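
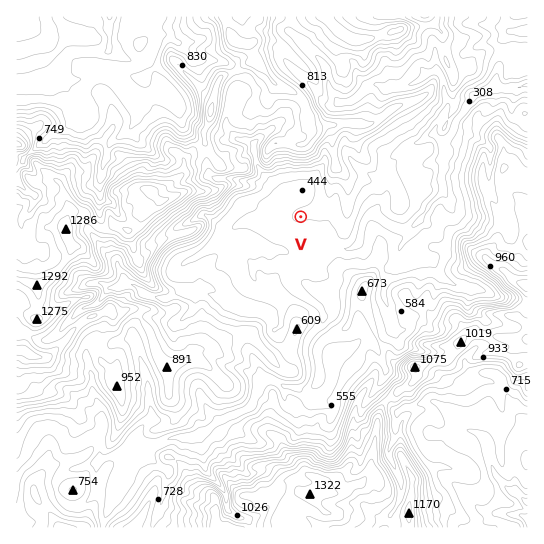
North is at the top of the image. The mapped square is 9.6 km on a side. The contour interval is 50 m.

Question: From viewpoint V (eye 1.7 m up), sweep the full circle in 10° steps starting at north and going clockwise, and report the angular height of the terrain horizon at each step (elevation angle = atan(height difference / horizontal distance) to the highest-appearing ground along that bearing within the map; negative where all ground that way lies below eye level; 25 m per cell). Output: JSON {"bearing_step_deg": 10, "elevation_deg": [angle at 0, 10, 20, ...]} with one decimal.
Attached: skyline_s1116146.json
{"bearing_step_deg": 10, "elevation_deg": [18.9, 16.3, 11.1, 10.0, 10.5, 7.9, 6.2, 5.3, 5.0, 5.1, 7.3, 6.8, 7.2, 8.3, 9.0, 8.0, 9.2, 9.1, 9.7, 8.2, 5.7, 6.0, 6.6, 6.6, 7.3, 8.8, 11.0, 14.8, 18.1, 15.5, 14.8, 15.1, 13.3, 16.0, 17.2, 17.5]}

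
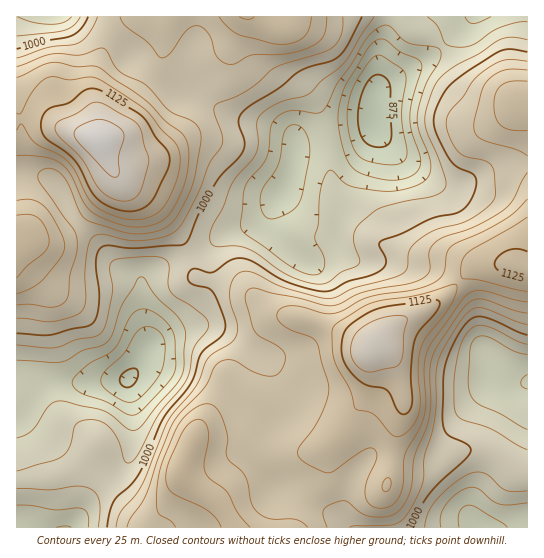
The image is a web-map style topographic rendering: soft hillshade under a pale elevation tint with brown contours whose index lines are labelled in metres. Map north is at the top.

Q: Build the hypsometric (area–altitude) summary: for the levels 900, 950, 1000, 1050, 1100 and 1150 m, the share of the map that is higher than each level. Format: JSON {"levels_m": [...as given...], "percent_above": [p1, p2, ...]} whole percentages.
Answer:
{"levels_m": [900, 950, 1000, 1050, 1100, 1150], "percent_above": [97, 82, 59, 39, 13, 3]}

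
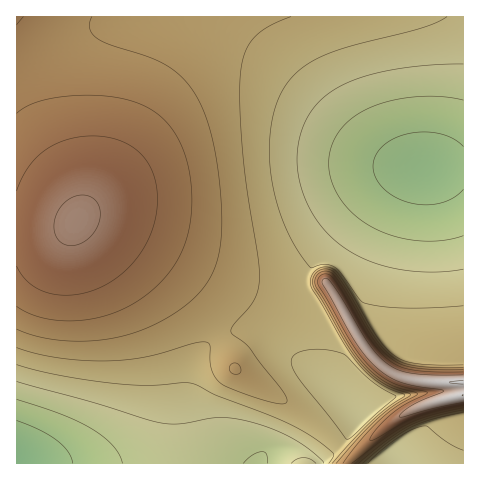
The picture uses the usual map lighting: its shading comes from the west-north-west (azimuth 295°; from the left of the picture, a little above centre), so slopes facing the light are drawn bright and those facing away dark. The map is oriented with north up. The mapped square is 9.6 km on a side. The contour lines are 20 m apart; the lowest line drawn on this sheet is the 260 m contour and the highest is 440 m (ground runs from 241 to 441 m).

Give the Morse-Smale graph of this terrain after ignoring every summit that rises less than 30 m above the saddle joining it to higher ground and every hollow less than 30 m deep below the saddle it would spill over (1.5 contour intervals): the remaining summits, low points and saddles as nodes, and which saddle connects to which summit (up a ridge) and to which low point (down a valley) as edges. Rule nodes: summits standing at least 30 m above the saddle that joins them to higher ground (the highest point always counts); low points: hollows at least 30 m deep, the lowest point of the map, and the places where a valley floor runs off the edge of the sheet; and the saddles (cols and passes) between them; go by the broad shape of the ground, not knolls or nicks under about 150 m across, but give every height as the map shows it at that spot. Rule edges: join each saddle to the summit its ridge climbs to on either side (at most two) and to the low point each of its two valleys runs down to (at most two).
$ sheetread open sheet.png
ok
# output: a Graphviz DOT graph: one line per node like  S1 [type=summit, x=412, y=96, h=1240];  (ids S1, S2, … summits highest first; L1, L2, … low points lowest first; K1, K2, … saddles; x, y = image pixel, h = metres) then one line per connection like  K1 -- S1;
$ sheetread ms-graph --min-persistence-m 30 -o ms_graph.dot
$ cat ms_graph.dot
graph terrain {
  S1 [type=summit, x=460, y=383, h=441];
  S2 [type=summit, x=76, y=221, h=422];
  L1 [type=low, x=18, y=461, h=241];
  L2 [type=low, x=424, y=168, h=251];
  L3 [type=low, x=398, y=461, h=301];
  K1 [type=saddle, x=347, y=463, h=384];
  K2 [type=saddle, x=305, y=294, h=327];
  K1 -- S1;
  K1 -- L1;
  K1 -- L3;
  K2 -- S1;
  K2 -- S2;
  K2 -- L1;
  K2 -- L2;
}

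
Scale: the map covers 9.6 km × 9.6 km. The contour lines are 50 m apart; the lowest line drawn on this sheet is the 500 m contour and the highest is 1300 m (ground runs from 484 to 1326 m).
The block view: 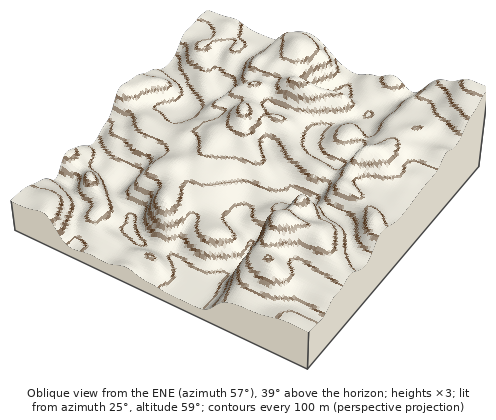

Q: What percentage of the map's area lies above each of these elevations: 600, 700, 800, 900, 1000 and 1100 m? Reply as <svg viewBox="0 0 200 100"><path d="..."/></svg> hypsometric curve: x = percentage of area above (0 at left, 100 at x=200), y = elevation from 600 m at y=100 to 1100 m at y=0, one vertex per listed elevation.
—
<svg viewBox="0 0 200 100"><path d="M175 100l-14-20-24-20-38-20-50-20-32-20"/></svg>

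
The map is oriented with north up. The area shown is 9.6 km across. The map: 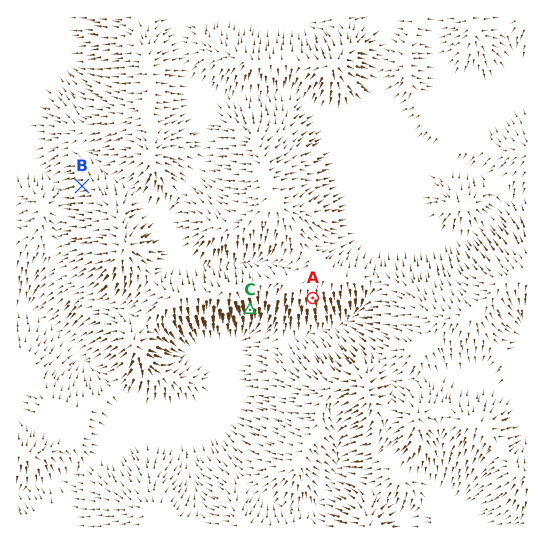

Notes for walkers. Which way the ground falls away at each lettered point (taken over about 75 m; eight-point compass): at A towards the S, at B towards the W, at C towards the S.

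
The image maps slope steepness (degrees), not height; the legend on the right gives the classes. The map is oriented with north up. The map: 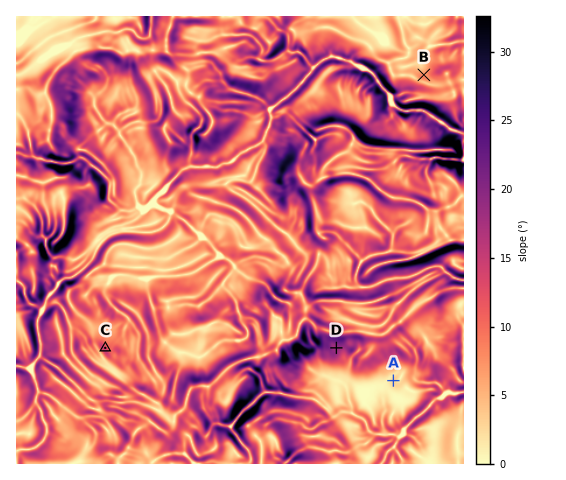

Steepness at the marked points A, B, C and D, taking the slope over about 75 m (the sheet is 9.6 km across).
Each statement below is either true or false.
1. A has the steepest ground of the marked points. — false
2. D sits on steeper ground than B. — true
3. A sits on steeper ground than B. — false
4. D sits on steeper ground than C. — true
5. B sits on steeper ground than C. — false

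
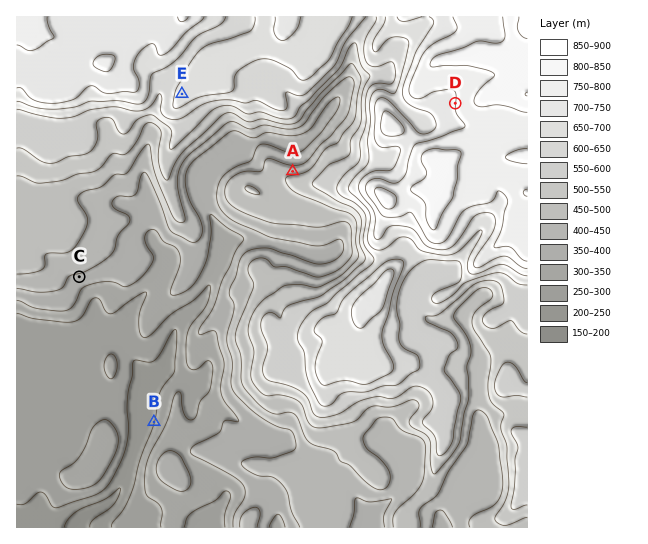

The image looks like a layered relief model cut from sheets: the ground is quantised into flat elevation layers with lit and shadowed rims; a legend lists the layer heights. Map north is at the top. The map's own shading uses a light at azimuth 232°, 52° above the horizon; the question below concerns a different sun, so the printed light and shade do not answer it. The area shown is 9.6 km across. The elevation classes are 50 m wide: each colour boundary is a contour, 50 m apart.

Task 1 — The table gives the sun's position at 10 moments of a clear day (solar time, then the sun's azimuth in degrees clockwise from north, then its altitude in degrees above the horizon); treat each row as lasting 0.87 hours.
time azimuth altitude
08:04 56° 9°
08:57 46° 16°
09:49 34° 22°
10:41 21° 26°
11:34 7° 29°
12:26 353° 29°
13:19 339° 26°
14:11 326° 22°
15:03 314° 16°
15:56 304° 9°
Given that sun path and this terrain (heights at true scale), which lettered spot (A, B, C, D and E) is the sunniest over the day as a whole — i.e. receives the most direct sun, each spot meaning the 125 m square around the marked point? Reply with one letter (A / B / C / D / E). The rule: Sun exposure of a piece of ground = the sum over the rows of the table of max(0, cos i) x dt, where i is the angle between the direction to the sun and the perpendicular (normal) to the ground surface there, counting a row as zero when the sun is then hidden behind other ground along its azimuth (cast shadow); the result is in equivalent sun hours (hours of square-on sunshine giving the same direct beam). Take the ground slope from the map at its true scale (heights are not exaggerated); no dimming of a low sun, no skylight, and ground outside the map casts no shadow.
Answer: A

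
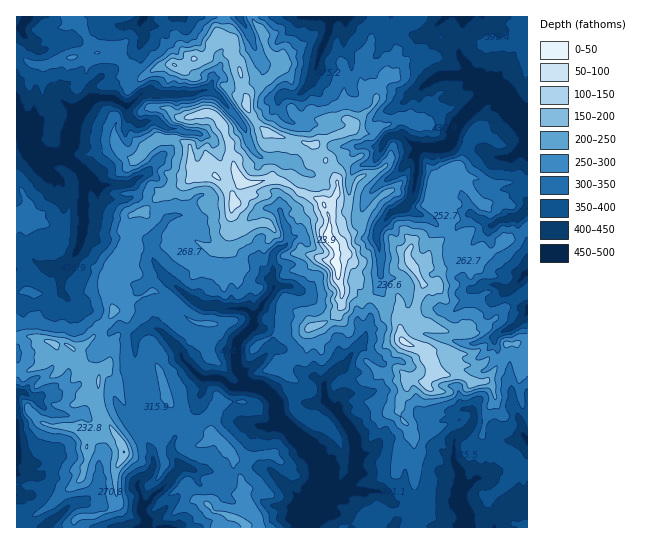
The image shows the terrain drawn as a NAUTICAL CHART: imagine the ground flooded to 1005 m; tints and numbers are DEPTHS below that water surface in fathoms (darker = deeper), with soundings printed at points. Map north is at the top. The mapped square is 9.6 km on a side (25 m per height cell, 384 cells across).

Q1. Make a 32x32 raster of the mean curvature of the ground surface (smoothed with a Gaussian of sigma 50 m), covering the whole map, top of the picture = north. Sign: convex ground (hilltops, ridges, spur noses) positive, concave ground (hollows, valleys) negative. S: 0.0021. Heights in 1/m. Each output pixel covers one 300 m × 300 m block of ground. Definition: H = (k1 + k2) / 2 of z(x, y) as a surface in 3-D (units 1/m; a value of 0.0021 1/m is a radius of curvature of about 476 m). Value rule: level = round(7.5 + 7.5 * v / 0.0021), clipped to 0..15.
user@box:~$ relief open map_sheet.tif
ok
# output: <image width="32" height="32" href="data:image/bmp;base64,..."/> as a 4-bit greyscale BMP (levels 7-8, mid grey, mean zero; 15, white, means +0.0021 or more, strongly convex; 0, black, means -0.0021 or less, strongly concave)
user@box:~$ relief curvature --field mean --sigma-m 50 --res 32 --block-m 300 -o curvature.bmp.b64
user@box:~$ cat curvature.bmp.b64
<image width="32" height="32" href="data:image/bmp;base64,Qk12AgAAAAAAAHYAAAAoAAAAIAAAACAAAAABAAQAAAAAAAACAAATCwAAEwsAABAAAAAAAAAAAAAAABEREQAiIiIAMzMzAERERABVVVUAZmZmAHd3dwCIiIgAmZmZAKqqqgC7u7sAzMzMAN3d3QDu7u4A////ALgvt0ZaV6zMhVeKtpmIWntpwCfyl720o4ZmirSJg4tXqI6E0MPFd7xnSkZIiIR5qGR50tM5M2hzbXSzjIhzdYlYY9H7KoqLm+dFw2qYk7iaR0Pl9IaJyWiyScN1uIC6Yy/ca1eHmJMkJt4GptWcGaXUeFtXeoS67R1TW5xkUg2ZBTeJhmyU8lFZ5UU1m7OoWManfXaLgAlcuDOnydnKrCxbiGp0uQvxssiLHUUKeah6jeylpNJpkMxHh4Cb+2Mx3YZUikUmq+wEmfmkSWe86wNoZUjYeNUjNqhm5VqHI5bhmmd7d6wEm6S1Nfd5WrZJLodpbHeAmYmVVVfJJyzEdJCFRIq4OYh4h1etuynrWch1h8RluUmJiGkOOdYL5YdpxpeoN7dJtYuoo294Ctp2weq7eje9s0VuOQleZoBCqQgAp2tWlql1PogovpTbDpeautZLNDCn2JncyzWOGli3mpqTlla7CaqsRVRag7pHz4VoZlap25HJTDVWuEgPQgVycmjSiYn6ME4P26nKsBmh6qdV04nCBf7zhzZ5vE38wXt2h5UWBPxbYfMolXTSWIs4V5g6a6sCECq5JieXt1G5hWt7ZpGJ/OoLpsoHiG6nJkd6xa7Ms2qvbFbqOItJibSZaSdkdqd2ZP4OSMJ4mFWYq4ssjIdTajR2WmNkZ6epN4Vr"/>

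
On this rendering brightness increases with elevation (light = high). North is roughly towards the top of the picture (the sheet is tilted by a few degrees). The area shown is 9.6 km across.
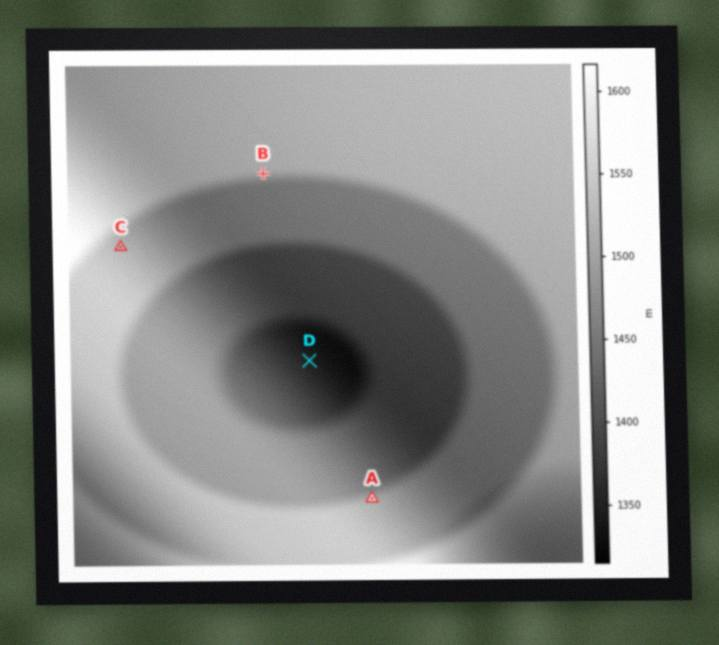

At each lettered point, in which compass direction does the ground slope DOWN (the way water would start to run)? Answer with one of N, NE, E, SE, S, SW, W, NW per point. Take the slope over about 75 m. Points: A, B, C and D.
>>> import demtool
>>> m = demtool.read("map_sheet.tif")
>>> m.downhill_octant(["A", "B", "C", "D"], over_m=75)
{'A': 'N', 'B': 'S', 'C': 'NE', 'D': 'NE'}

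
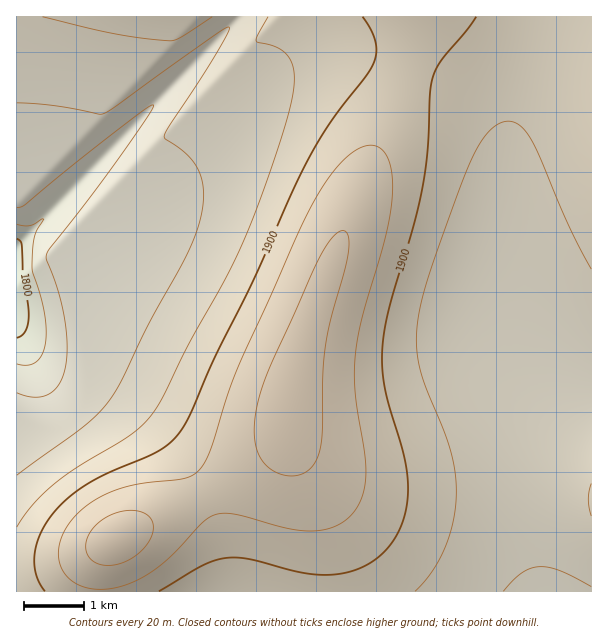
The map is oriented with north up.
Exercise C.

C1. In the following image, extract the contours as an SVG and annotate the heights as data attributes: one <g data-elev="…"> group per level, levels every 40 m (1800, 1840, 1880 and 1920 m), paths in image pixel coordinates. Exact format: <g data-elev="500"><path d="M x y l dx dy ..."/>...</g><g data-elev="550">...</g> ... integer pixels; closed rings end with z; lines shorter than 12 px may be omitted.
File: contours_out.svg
<g data-elev="1800"><path d="M17 239l4 3 1 3 1 36 4 19 2 15-3 15-5 6-4 2"/></g><g data-elev="1840"><path d="M17 208l9-4 87-70 31-24 10-5-7 12-31 45-69 92-1 6 15 40 5 29 1 28-6 23-7 10-10 6-12 1-15-4"/></g><g data-elev="1880"><path d="M415 591l17-19 13-24 8-27 3-27-1-23-5-22-25-63-6-21-3-24 3-27 12-45 36-99 15-29 7-10 8-6 9-4 7 1 8 4 8 9 10 20 30 72 22 42"/><path d="M591 484l-3 16 3 16"/><path d="M43 17l73 17 54 7 10-3 32-21"/><path d="M268 17l-10 18-2 6 22 7 10 8 6 15-1 19-7 32-17 53-18 49-18 40-45 81-26 53-12 19-10 11-12 9-50 30-24 17-21 20-16 23"/></g><g data-elev="1920"><path d="M89 588l13 1 14-1 15-5 13-7 26-19 34-36 12-7 18 0 53 14 27 3 13-2 12-5 9-6 8-9 7-17 3-21-2-19-9-60-1-21 2-20 7-36 23-82 6-38 0-16-2-14-4-11-6-6-6-3-8 1-7 3-9 5-18 20-18 27-15 31-60 133-11 30-17 54-10 19-7 7-9 3-48 6-27 8-24 14-10 9-8 10-5 9-4 11-1 10 2 9 4 9 7 7 8 5z"/></g>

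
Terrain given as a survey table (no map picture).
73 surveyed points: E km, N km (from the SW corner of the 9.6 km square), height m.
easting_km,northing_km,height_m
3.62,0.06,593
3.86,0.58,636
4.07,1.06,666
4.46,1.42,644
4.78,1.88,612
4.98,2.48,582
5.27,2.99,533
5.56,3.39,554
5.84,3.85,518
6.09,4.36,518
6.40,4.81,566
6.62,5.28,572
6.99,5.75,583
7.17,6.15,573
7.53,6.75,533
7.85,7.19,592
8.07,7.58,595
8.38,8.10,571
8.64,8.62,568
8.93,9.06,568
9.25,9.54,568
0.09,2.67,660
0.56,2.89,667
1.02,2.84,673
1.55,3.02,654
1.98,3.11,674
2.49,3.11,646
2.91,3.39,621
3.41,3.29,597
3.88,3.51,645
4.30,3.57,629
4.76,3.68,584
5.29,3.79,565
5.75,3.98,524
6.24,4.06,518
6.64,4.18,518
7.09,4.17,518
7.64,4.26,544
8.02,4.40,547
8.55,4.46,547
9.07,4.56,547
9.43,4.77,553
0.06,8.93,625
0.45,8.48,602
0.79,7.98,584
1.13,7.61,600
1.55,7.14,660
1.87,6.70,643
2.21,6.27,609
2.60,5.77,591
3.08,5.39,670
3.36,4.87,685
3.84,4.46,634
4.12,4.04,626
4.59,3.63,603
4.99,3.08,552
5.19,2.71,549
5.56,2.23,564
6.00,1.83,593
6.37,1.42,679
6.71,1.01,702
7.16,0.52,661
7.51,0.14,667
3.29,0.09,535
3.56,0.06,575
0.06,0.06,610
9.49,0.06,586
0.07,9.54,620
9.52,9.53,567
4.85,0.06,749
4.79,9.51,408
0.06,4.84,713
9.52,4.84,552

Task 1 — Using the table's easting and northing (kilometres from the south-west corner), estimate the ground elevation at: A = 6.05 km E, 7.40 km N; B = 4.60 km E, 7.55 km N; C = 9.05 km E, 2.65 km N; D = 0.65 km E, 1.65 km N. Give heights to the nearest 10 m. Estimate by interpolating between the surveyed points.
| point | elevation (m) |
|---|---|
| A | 540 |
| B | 480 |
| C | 580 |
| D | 640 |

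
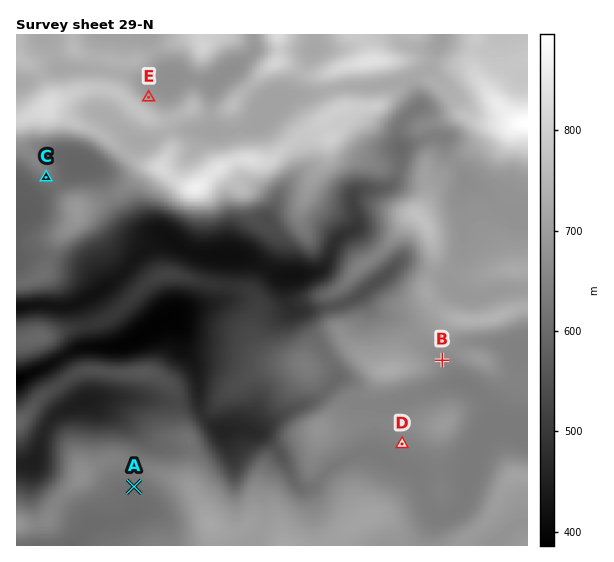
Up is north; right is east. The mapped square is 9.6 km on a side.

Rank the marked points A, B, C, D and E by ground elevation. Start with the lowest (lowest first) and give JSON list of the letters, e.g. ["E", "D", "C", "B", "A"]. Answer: ["A", "C", "D", "B", "E"]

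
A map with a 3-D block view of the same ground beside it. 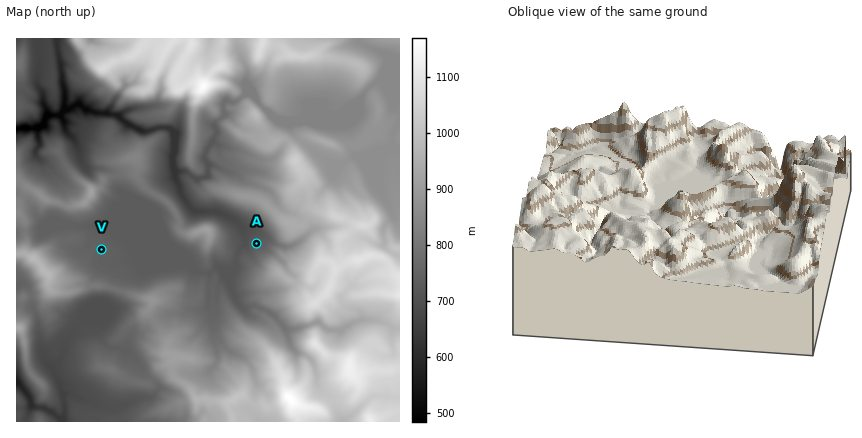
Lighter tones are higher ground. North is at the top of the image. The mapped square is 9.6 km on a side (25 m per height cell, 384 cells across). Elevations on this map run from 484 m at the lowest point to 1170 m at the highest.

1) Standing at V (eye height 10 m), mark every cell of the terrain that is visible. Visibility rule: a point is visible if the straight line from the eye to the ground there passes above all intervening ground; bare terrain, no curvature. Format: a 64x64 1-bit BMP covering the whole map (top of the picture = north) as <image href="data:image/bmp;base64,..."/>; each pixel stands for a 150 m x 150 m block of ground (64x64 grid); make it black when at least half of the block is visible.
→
<image width="64" height="64" href="data:image/bmp;base64,Qk0+AgAAAAAAAD4AAAAoAAAAQAAAAEAAAAABAAEAAAAAAAACAAATCwAAEwsAAAIAAAAAAAAA////AAAAAAAAAAAAAAAAAAAAAAAAAAAAAAAAAAAAAAAAAAAAAAAAAAAAAAAADAAAAAAAAAAMAAAAAAAAAAgAAAAAAAAAGA4AAAAAAAAwHgAAAAEAADAiAAAAAAAAMCAAAAABgABgYAAAAAIAAEDAAAAAAAAAgcDgAAAAAAABwAAAAAAAAADAAAAAAAAABgAAAAAAAAAPgAAAAAwAAD+AAAAAAAAAf4AAAAAGAAH/wAAAAD8AA/+wAAAR/8AD/7AAAh//8Af9gAAD///xA/GAAAf///8B88AAD////wDnwAAf/9//AC/gAB////8AA+AAB////wAAYAAAc//9AAAMACAZ//wAAAQAYAP/4gAAAABgf//gAAAAAGH//+AAAAAA7///wAAAAADOH/+AA4YAAAAPvwAeDAAAAAY8ADAMAAAAAPgAAAYAAAAB+AAABwAAAABwAAAGAAAAAPgAAA4AAAAA8AAADAAAAAAAAAAMAAAAAAAAAOwAAAAAAAADoAAAAAAABAYAAAAAAAAECAAAAAAAAAQRgAAAAAAABAcAAAAAAAAEBwAAAAAAAAYGAAAAAAAAD4AAAAAAAD5/wAAAAAAAw+/wAAAAAADBxAAAAAAAA+PAAEAAAAAH8MAA8AAAAADwwAH4AAAAADhAAb8AAAAACEAAsAAAAAAAIACQAAAAAAAgAAAAAA=="/>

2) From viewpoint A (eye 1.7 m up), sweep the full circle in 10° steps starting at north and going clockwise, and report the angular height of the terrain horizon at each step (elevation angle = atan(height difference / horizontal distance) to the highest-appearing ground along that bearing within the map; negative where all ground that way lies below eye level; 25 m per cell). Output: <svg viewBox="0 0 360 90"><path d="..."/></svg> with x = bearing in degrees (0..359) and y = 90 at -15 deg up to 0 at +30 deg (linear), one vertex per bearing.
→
<svg viewBox="0 0 360 90"><path d="M0 42l10-2 10-2 10-2 10-3 10-1 10 0 10 1 10 2 10 5 10-3 10-1 10 1 10 0 10-6 10 2 10 5 10 6 10 4 10 4 10 2 10 0 10 0 10 2 10-2 10 2 10-3 10-6 10-3 10 2 10 11 10 0 10-4 10-3 10-5 10-1"/></svg>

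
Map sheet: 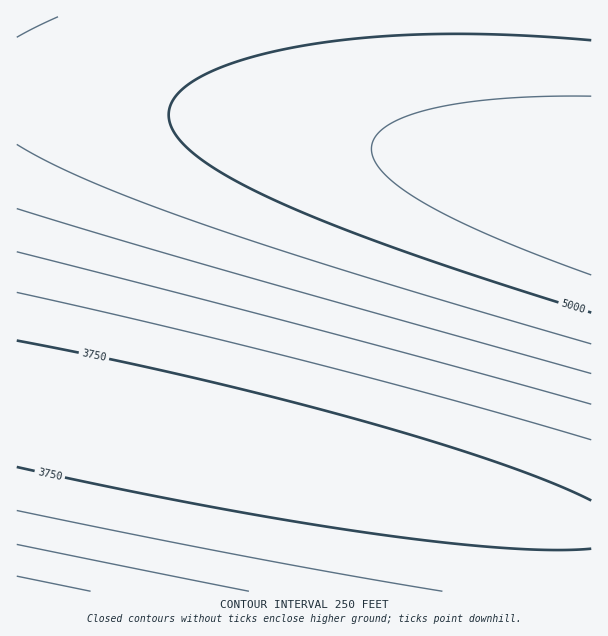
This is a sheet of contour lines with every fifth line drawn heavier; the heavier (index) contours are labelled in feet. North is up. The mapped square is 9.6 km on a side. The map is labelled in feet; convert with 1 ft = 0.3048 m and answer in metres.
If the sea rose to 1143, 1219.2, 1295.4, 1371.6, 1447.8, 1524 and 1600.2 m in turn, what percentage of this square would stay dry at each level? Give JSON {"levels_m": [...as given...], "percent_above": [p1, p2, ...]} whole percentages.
{"levels_m": [1143, 1219.2, 1295.4, 1371.6, 1447.8, 1524, 1600.2], "percent_above": [81, 65, 56, 48, 41, 24, 8]}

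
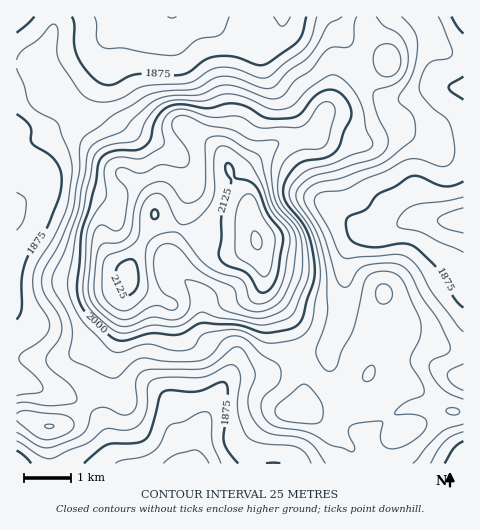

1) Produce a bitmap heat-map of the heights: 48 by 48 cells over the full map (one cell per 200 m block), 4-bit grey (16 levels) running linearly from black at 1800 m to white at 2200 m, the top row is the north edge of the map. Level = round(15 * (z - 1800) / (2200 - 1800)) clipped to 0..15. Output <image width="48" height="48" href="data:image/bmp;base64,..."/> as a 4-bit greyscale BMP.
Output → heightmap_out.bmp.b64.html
<image width="48" height="48" href="data:image/bmp;base64,Qk32BAAAAAAAAHYAAAAoAAAAMAAAADAAAAABAAQAAAAAAIAEAAATCwAAEwsAABAAAAAAAAAAAAAAABEREQAiIiIAMzMzAERERABVVVUAZmZmAHd3dwCIiIgAmZmZAKqqqgC7u7sAzMzMAN3d3QDu7u4A////ACM0QzMyIiIhERESIzMzMzRFVVVVVVRDMjREREMzIiIiERESMzMzM0RVZmVVZVVEMkVVVURDMzMiEREiM0REREVWZmVWZmVUM1ZmZlVEREMyIhEiM0RVVWZmZlVmZmZVRGZmZlVEREQyIiIiM0VWZ3d2ZmZmZmZlVWZmVVVUVVQzIiIiNEVmd3d2ZmZmZmZmZlVUVVVVVVQzIiIiNEVmd3d2ZmZmZmZlVURERFVVVVQzMzMyM0VmZ3dmZmZmZmZVVDNERVVVVVRDMzMzM0VVZnZmZmZmZmZVRDREVVVmZlVERERDM0VVZmZmZmd2ZmVUQ0RFVWZmZlVVVVVUREVVZmZmZmd2ZmVURERFVmZmZmZmZmZlRFVmZmZlZmZmZmVVREREVWZmd3Znd3ZmVVZmZmZlVmZnZmVVVDNEVWZniId3d3dmZWZ3d2ZlVmZnZmZVVDM0RWZ4mZiIiId3d3iIh3ZlVWZmZmZVRDM0RWeJqqqZmZiIiJmZmIdmVWZmZmZVQzNEVniau7qqqpmZmqqqmYdmVWZmZmVUQzNFVnmrzMu6qpmZqru7qYdmVVZnZmVEMzNFZnmrzMy6qpmZqrzMuphlVVZ3ZlRDMjNFZ3mrzMy6qZmqq7zcuph1VVZmZlQzMjNFZnmrzMy6maq7vM3dy5h1RFVmZUQzMjNFZnmrzMy6mqu8zd3ty6h1RERVVEMzIiM0VnirvMy6qrvM3e7ty6hlRDNERDMyIiM0Vniqq7u6q7zMze7ty6hkQzMzMzIiIiIzRXiqqru7u8zMze7ty5dUMzIiIiIhESIjRWiZmavMy7zMze7tyoZUMzMiIiIRESIjNGeZmavMy7vMze7cqXVDMzMyIhERECIjNFeJmavMu7u8ze7Ll2RDMzMzIiIhESIiNFeImau7uqq8zd3KhlRDMzMzMiIiIiIiM1aImaq7qqq7zNy5hlVERDMzMzIzMyIiM1Z4maqqqqqrzMy5h2VVVEQzMzMzMyIiM0Z4mZmaqZq8zMupiHZmZVVEQzM0QyIzM0Z4mZmZmZq8zLupmId3dmZVRERERDMzNEVniIiJmZq7y7qqmYiId3dmVERERDMzNEVmZneImaqruqqZmZmYh3dmVVVERCMzREVVVmd4mqqqqpmZmZmZh3dmVVVERDM0RERFVWZ4mqqZmZiIiImZiHdlVVREQzNEREREVVZ4mZmIiIh3d4iZiHZlVVREQzRERERERFVneHd3iHdmZniJiHZlVURDM0REREQzNERVZmZmd2ZVZmeIh3ZlVUQzM0RFREMzMzRERERWZlVFVmZ3d2ZmVUQzM0RERDMzMzMzMzRFVUREVWZndmZnZlQzM0RERDMiIiIiIjM0RDMzRVVmZmZ3dlRDM0REQzMiIiIiIiIzMzMzNEVmZmZ3dlREREREQzIiIiIiIiIiIiIiMzRWZmZ3dlREQzREQzIiIiIRESIiIiIiIjRVVWZmZlVEQzM0QzIiIiERERIiIiIiIjNFVWZmZVVEMyM0QzIiERERERESIiIiIiNFVWZlVUREMg=="/>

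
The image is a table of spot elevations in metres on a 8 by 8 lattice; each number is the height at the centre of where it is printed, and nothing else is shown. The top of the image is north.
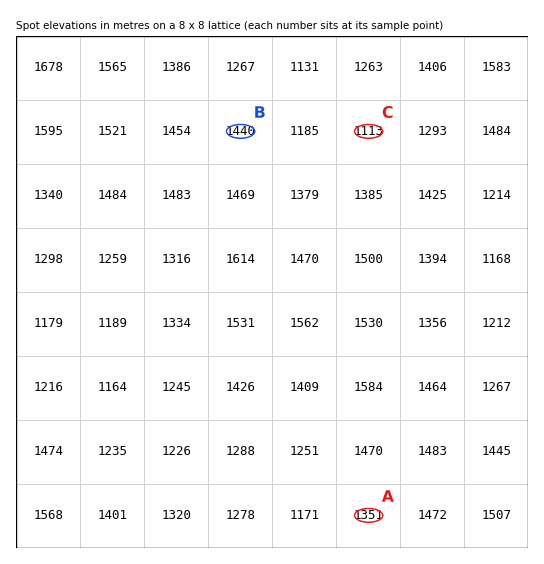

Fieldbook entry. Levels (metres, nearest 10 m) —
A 1350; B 1440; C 1110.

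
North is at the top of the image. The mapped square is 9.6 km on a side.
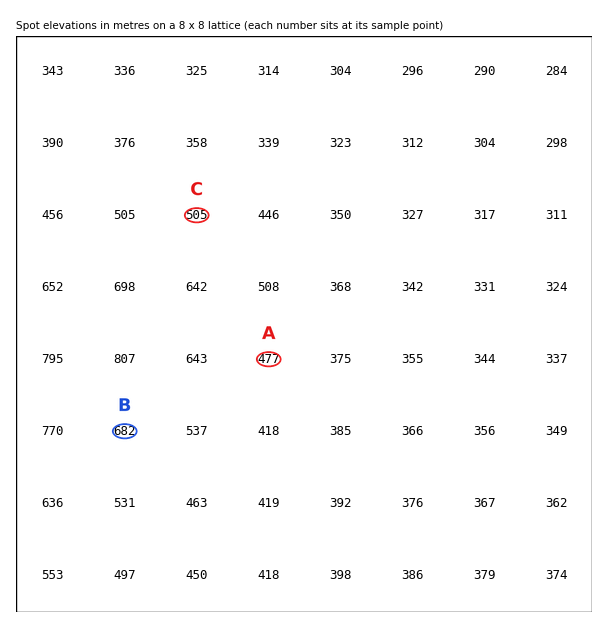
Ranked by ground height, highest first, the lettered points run B C A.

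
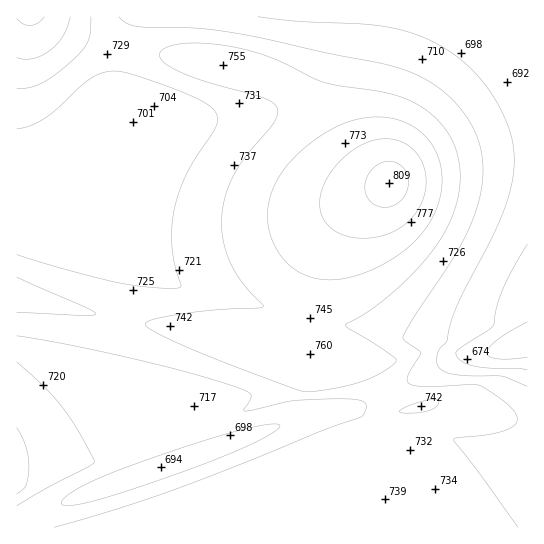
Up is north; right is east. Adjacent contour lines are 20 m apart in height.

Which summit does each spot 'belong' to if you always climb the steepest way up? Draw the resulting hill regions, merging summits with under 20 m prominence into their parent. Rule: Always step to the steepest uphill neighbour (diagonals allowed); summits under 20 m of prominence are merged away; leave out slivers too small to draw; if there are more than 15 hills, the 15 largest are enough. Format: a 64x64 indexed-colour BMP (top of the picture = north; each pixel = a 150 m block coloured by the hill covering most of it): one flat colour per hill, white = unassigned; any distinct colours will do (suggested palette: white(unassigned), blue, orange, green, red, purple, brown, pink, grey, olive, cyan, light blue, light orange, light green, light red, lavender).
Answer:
<image width="64" height="64" href="data:image/bmp;base64,Qk12CAAAAAAAAHYAAAAoAAAAQAAAAEAAAAABAAQAAAAAAAAIAAATCwAAEwsAABAAAAAAAAAA////ALR3HwAOf/8ALKAsACgn1gC9Z5QAS1aMAMJ34wB/f38AIr28AM++FwDox64AeLv/AIrfmACWmP8A1bDFABERERERERERERERERERERERERERERERERERERERERERIhEREREREREREREREREREREREREREREREREREREREREiIhERERERERERERERERERERERERERERERERERERERESIiIiERERERERERERERERERERERERERERERERERERERIiIiIiEREREREREREREREREREREREREREREREREREREiIiIiIiIRERERERERERERERERERERERERERERERERESIiIiIiIiIhERERERERERERERERERERERERERERERERIiIiIiIiIiIiEREREREREREREREREREREREREREREREiIiIiIiIiIiIhERERERERERERERERERERERERERERESIiIiIiIiIiIhERERERERERERERERERERERERERERERIiIiIiIiIiIiEREREREREREREREREREREREREREREREiIiIiIiIiIiIRERERERERERERERERERERERERERERESIiIiIiIiIiIRERERERERERERERERERERERERERERERIiIiIiIiIiIhEREREREREREREREREREREREREREREREiIiIiIiIiIiERERERERERERERERERERERERERERERESIiIiIiIiIiIRERERERERERERERERERERERERERERERIiIiIiIiIiIhEREREREREREREREREREREREREREREREiIiIiIiIiIiERERERERERERERERERERERERERERERESIiIiIiIiIiIRERERERERERERERERERERERERERERERIiIiIiIiIiIREREREREREREREREREREREREREREREREiIiIiIiIRERERERERERERERERERERERERERERERERESIiIiIRERERERERERERERERERERERERERERERERERERIiIRERERERERERERERERERERERERERERERERERERERERERERERERERERERERERERERERERERERERERERERERERERERERERERERERERERERERERERERERERERERERERERERERERERERERERERERERERERERERERERERERERERERERERERERERERERERERERERERERERERERERERERERERERERERERERERERERERERERERERERERERERERERERERERERERERERERERERERERERERERERERERERERERERERERERERERERERERERERERERERERERERERERERERERERERERERERERERERERERERERERERERERERERERERERERERERERERERERERERERERERERERERERERERERERERERERERERERERERERERERERERERERERERERERERERERERERERERERERERERERERERERERERERERERERERERERERERERERERERERERERERERERERERERERERERERERERERERERERERERERERERERERERERERERERERERERERERERERERERERERERERERERERERERERERERERERERERERERERERERERERERERERERERERERERERERERERERERERERERERERERERERERERERERERERERERERERERERERERERERERERERERERERERERERERERERERERERERERERERERERERERERERERERERERERERERERERERERERERERERERERERERERERERERERERERERERERERERERERERERERERERERERERERERERERERERERERERERERERERERERERERERERERERERERMzMzMxEREREREREREREREREREREREREREREREREREREzMzMzMxERERERERERERERERERERERERERERERERERETMzMzMzMRERERERERERERERERERERERERERERERERERMzMzMzMzEREREREREREREREREREREREREREREREREREzMzMzMzMxERERERERERERERERERERERERERERERERETMzMzMzMzERERERERERERERERERERERERERERERERERMzMzMzMzMxEREREREREREREREREREREREREREREREREzMzMzMzMzERERERERERERERERERERERERERERERERETMzMzMzMzMRERERERERERERERERERERERERERERERERMzMzMzMzMREREREREREREREREREREREREREREREREREzMzMzMzMxERERERERERERERERERERERERERERERERETMzMzMzMzERERERERERERERERERERERERERERERERERMzMzMzMzEREREREREREREREREREREREREREREREREREzMzMzMzMRERERERERERERERERERERERERERERERERETMzMzMzMxERERERERERERERERERERERERERERERERERMzMzMzMzMREREREREREREREREREREREREREREREREREzMzMzMzMxERERERERERERERERERERERERERERERERETMzMzMzMzERERERERERERERERERERERERERERERERERMzMzMzMzMREREREREREREREREREREREREREREREREREzMzMzMzMzERERERERERERERERERERERERERERERERETMzMzMzMzMRERERERERERERERERERERERERERERERER"/>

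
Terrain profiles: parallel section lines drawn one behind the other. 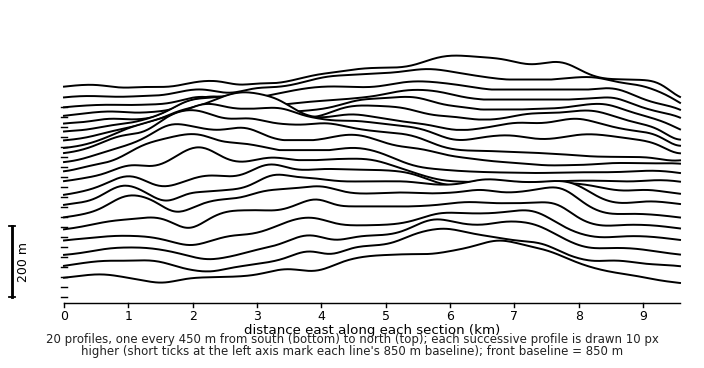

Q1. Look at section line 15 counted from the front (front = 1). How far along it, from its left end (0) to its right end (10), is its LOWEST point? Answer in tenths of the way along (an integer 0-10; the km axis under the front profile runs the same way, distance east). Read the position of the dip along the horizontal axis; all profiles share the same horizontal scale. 10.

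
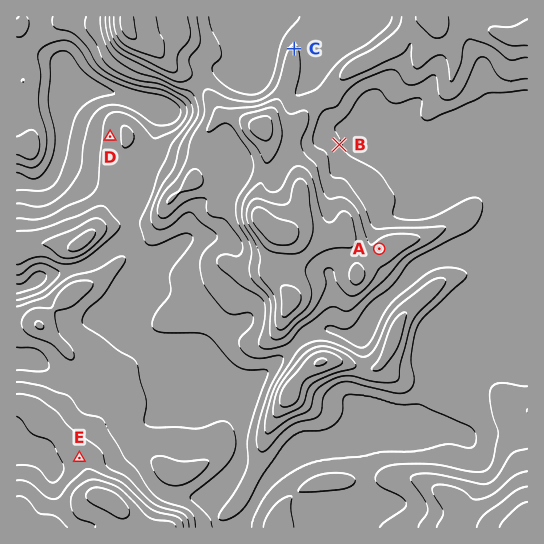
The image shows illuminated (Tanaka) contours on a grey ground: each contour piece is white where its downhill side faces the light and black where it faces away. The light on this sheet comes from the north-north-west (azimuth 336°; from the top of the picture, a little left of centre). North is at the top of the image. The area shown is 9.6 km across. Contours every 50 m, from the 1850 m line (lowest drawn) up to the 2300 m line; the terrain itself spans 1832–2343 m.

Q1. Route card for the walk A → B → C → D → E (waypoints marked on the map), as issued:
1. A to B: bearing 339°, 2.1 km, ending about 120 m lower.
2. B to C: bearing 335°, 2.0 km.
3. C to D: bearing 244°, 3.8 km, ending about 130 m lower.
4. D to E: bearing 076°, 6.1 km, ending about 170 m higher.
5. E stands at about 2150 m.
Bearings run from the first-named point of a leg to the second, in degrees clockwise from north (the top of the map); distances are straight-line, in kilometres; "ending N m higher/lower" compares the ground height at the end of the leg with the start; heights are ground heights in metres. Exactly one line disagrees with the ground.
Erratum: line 4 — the bearing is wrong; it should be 185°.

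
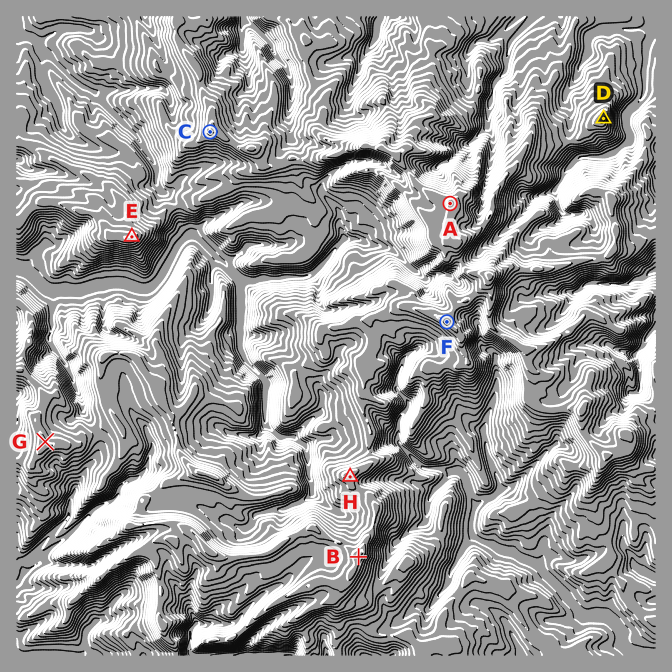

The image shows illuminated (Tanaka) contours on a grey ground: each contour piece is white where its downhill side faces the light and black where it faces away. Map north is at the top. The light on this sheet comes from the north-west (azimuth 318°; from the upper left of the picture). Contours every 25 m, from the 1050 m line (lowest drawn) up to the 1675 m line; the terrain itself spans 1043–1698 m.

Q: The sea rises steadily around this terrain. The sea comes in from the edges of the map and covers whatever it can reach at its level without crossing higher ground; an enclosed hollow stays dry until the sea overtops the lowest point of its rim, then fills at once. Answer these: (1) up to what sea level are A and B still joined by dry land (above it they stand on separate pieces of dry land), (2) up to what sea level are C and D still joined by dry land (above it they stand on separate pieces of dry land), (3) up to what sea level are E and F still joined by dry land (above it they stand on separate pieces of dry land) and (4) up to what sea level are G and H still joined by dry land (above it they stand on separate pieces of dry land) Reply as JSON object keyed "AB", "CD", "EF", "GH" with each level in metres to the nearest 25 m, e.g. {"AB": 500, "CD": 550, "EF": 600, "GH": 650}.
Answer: {"AB": 1400, "CD": 1250, "EF": 1200, "GH": 1350}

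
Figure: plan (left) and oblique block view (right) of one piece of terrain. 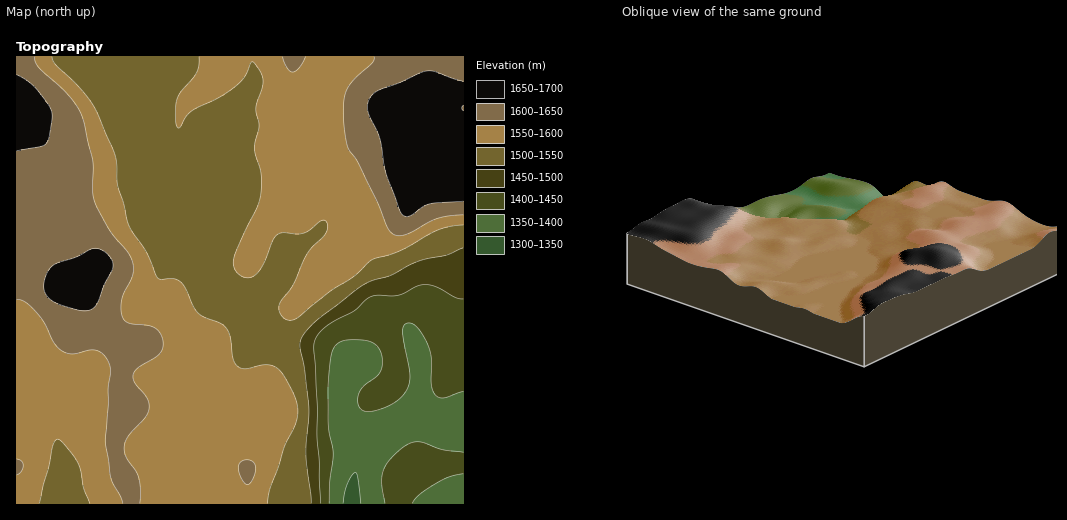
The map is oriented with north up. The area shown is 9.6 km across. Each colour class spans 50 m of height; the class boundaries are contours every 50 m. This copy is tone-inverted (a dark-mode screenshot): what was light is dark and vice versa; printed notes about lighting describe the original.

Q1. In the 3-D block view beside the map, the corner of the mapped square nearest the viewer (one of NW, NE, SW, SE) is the NW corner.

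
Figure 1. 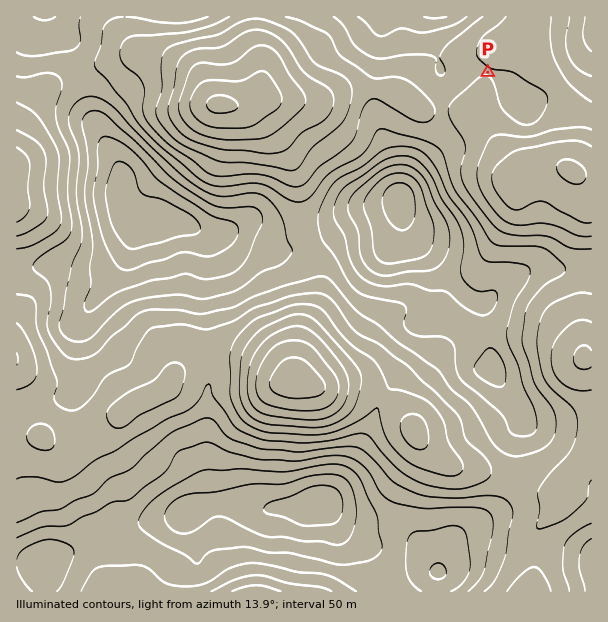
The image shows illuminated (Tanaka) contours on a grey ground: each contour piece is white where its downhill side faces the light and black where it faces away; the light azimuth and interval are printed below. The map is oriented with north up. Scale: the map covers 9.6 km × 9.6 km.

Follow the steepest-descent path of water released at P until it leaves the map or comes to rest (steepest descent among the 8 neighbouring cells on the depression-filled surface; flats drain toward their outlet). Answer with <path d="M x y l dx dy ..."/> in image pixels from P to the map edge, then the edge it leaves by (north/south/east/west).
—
<path d="M488 72l-2-1-42 0 0-3-7-11 0-4-5-8 0-28"/>
exit: north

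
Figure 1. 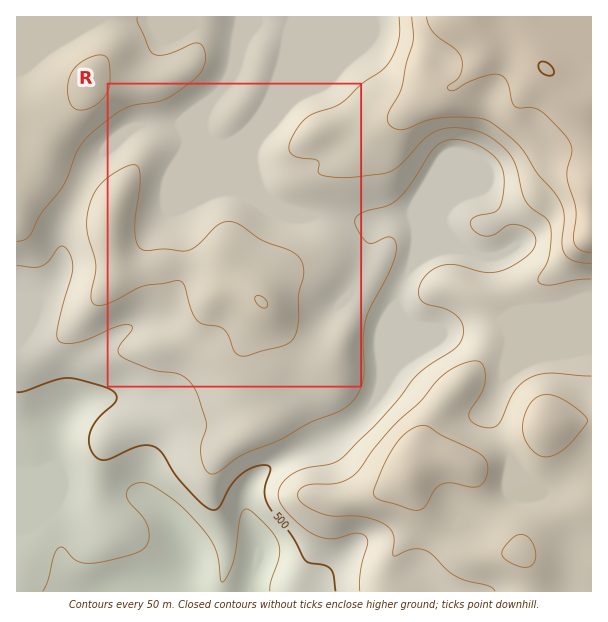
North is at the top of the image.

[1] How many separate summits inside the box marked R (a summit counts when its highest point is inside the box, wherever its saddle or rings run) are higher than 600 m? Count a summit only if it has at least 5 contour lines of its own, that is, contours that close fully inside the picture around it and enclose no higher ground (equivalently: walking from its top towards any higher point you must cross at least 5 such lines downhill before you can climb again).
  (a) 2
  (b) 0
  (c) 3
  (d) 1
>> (b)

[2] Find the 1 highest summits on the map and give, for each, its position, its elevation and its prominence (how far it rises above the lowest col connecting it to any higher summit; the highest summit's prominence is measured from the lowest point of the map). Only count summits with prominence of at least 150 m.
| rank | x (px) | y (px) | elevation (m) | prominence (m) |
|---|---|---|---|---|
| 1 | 546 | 69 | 751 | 339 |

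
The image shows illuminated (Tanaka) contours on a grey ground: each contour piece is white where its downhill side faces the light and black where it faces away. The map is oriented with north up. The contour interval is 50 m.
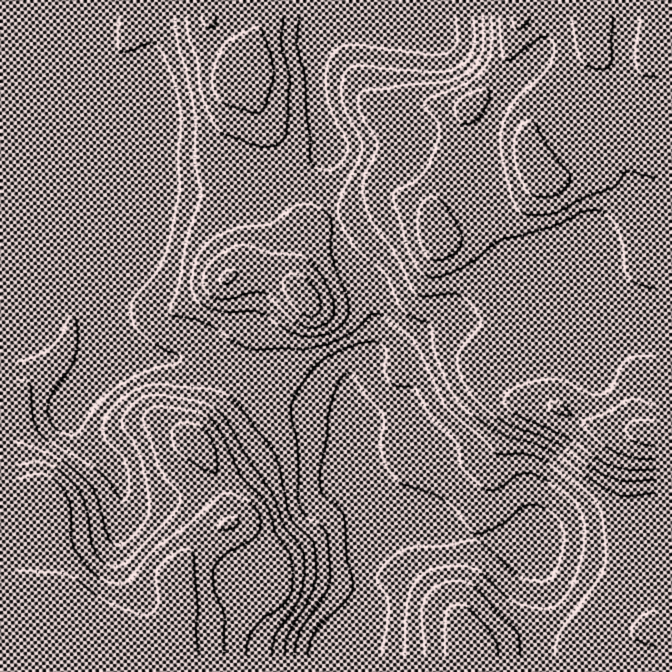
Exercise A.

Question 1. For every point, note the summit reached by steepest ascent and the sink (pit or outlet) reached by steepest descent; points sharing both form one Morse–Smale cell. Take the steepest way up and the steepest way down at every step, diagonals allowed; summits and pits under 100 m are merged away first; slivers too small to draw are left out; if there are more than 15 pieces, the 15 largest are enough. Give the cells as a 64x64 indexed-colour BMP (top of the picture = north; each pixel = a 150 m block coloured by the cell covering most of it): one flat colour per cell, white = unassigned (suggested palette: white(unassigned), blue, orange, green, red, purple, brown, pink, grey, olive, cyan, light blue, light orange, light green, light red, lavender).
<image width="64" height="64" href="data:image/bmp;base64,Qk12CAAAAAAAAHYAAAAoAAAAQAAAAEAAAAABAAQAAAAAAAAIAAATCwAAEwsAABAAAAAAAAAA////ALR3HwAOf/8ALKAsACgn1gC9Z5QAS1aMAMJ34wB/f38AIr28AM++FwDox64AeLv/AIrfmACWmP8A1bDFABERERERERERERERERERERERFmZmZmZmZmZmd3d3d3d3EREREREREREREREREREREREWZmZmZmZmZmZ3d3d3d3cRERERERERERERERERERERERZmZmZmZmZmZnd3d3d3dxERERERERERERERERERERERFmZmZmZmZmZmZ3d3d3d3EREREREREREREREREREREREWZmZmZmZmZmZnd3d3d3cRERERERERERERERERERERERZmZmZmZmZmZmd3d3d3dxERERERERERERERERERERERFmZmZmZmZmZmZ3d3d3d3EREREREREREREREREREREREWZmZmZmZmZmZnd3d3d3cRERERERERERERERERERERERZmZmZmZmZmZnd3d3d3dxERERERERERERERERERERERE2ZmZmZmZmZ3d3d3d3d3ERERERERERERERERERERERETNmZmZmZmZ3d3d3d3d3cRERERERERERERERERERERERMzZmZmZmd3d3czMzN3dxEREREREREREREREREREREREzMzMzMzMzMzMzMzMzN3ERERERERERERERERERERERETMzMzMzMzMzMzMzMzMzMRERERERERERERERERERERERMzMzMzMzMzMzMzMzMzMxEREREREREREREREREREREREzMzMzMzMzMzMzMzMzMzERERERERERERERERERERERETMzMzMzMzMzMzMzMzMzMRERERERERERERERERERERERMzMzMzMzMzMzMzMzMzMxEREREREREREREREREREREREzMzMzMzMzMzMzMzMzMzERERERERERERERERERERERETMzMzMzMzMzMzMzMzMzMREREREREREREREREREREREUMzMzMzMzMzMzMzMzMzMxERERERERERERERERERERERQzMzMzMzMzMzMzMzMzMzERERERERERERERERERERERRDMzMzMzMzMzMzMzMzMzMRERERERERERERERERERERFEMzMzMzMzMzMzMzMzMzMxERERERERERERERERERERFEMzMzMzMzMzMzMzMzMzMzERERERERERERERERERFEREQzMzMzMzMzMzMzMzMzMzMRERERERERERERERERREREQzMzMzMzMzMzMzMzMzMzMxEREREREREREREREURERERDMzMzMzMzMzMzMzMzMzMzERERERERERERERREREREREQzMzMzMzMzMzMzMzMzMzMRERERERERERFEREREREREREMzMzMzMzMzMzMzMzMzMxERERERFEREREREREREREREQiIzMzMzMzMzMzMzMzMzERERERFEREREREREREREREREIiIzMzMzMzMzMzMzMzMRERERFEREREREREREREREREQiIiMzMzMzMzMzMzMzMxEREREURERERERERERERERERCIiIiMyIiIiIiIiIiIiERERERREREREREREREREREREIiIiIiIiIiIiIiIiIiIRERERFEREREREREREREREREIiIiIiIiIiIiIiIiIiIhERERFEREREREREREREREREQiIiIiIiIiIiIiIiIiIiEREREUREREREREREREREREQiIiIiIiIiIiIiIiIiIiKBERERRERERERERERERERERCIiIiIiIiIiIiIiIiIiIoiBERFERERERERERERERERCIiIiIiIiIiIiIiIiIiIiiIgRFEREREREREREREREREIiIiIiIiIiIiIiIiIiIiKIiIgUREREREREREREREREIiIiIiIiIiIiIiIiIiIiIoiIiEREREREREREREREREQiIiIiIiIiIiIiIiIiIiIiiIiIhERERERERERERERERCIiIiIiIiIiIiIiIiIiIiKIiIiEREREREREREREREREIiIiIiIiIiIiIiIiIiIiIoiIiIREREREREREREREREIiIiIiIiIiIiIiIiIiIiIiiIiIhEREREVVVVREREREQiIiIiIiIiIiIiIiIiIiIiKIiIiERERFVVVVVVVERERCIiIiIiIiIiIiIiIiIiIiIoiIiEREREVVVVVVVVVUREIiIiIiIiIiIiIiIiIiIiIiiIiIREREVVVVVVVVVVVVQiIiIiIiIiIiIiIiIiIiIiKIiIhEREVVVVVVVVVVVVVSIiIiIiIiIiIiIiIiIiIiIoiIhEREVVVVVVVVVVVVVVIiIiIiIiIiIiIiIiIiIiIiiIiEREVVVVVVVVVVVVVVUiIiIiIiIiIiIiIiIiIiIiKIiEREVVVVVVVVVVVVVVVSIiIiIiIiIiIiIiIiIiIiIoiIREVVVVVVVVVVVVVVVSIiIiIiIiIiIiIiIiIiIiIiiIhEVVVVVVVVVVVVVVVVIiIiIiIiIiIiIiIiIiIiIiKIiEVVVVVVVVVVVVVVVVUiIiIiIiIiIiIiIiIiIiIiIoiIVVVVVVVVVVVVVVVVVSIiIiIiIiIiIiIiIiIiIiIiiIVVVVVVVVVVVVVVVVVVIiIiIiIiIiIiIiIiIiIiIiKIhVVVVVVVVVVVVVVVVVUiIiIiIiIiIiIiIiIiIiIiIoiIVVVVVVVVVVVVVVVVVSIiIiIiIiIiIiIiIiIiIiIiiIhVVVVVVVVVVVVVVVVVIiIiIiIiIiIiIiIiIiIiIiKIiIVVVVVVVVVVVVVVVVUiIiIiIiIiIiIiIiIiIiIiIoiIhVVVVVVVVVVVVVVVVSIiIiIiIiIiIiIiIiIiIiIi"/>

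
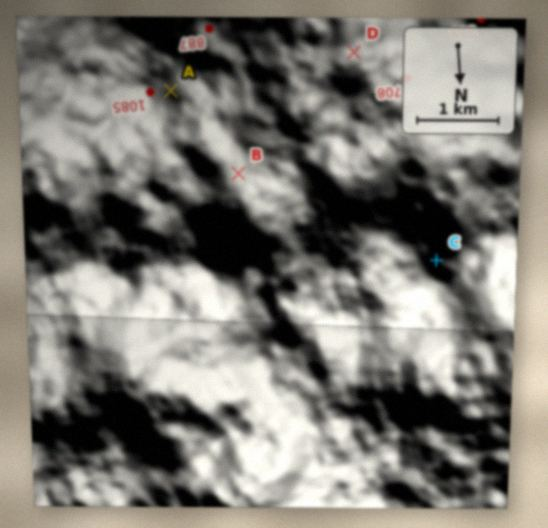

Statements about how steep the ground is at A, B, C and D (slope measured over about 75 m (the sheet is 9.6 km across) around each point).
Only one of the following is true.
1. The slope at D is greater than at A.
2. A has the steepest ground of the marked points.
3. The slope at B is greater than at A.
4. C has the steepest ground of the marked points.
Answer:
2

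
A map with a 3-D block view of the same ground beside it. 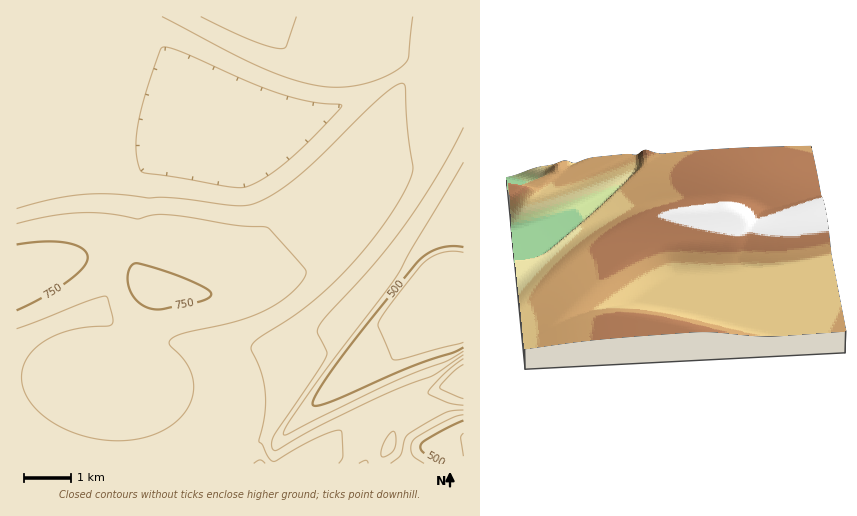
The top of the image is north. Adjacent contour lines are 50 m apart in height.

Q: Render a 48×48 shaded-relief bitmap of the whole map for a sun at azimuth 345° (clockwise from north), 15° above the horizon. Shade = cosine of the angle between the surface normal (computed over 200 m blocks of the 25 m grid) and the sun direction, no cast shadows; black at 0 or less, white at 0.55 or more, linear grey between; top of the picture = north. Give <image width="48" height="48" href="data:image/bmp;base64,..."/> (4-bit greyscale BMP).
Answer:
<image width="48" height="48" href="data:image/bmp;base64,Qk32BAAAAAAAAHYAAAAoAAAAMAAAADAAAAABAAQAAAAAAIAEAAATCwAAEwsAABAAAAAAAAAAAAAAABEREQAiIiIAMzMzAERERABVVVUAZmZmAHd3dwCIiIgAmZmZAKqqqgC7u7sAzMzMAN3d3QDu7u4A////AHZmZmZmZmZmZmZmd4ur24d3dkR0FZu5h3ZmZmZmZmZmZmZmd3mZ3Kh3d2V2NGeIh3dmZmZmZmZmZmZmZ3dlrtuYd3Z5YyI0VndmZmZmZmZmZmZmd3djS+7bmHd5lBAAI3d3ZmZmZmZmZmZnd3d1FK3uyod3l0IAAHd3d3ZmZmZmZmd3d3d3QErO7cqHiHZBAHd3d3d3d3d3d3d3d3d3YwSb3u25iIdTEHd3d3d3d3d3d3d3d3d3dhBYrN7tuZl0NHd3d3d3d3d3d3d3d3d3d1EWeazu7bvLd3d3d3d3d3d3d3d3d3d3d3QCZ4m97u3f6nd3d3d3d3d3d3d3d3d3d3cwNneJve7v/4iIiIiIiIiHd3d3d3d3d3dzA3d3ib3v/4iIiIiIiId3d3d3d3d3d3d2IEd3d4ms73iIiIiIiHd2ZmZmVVVWZnd3YQV3d3eIm1Z3iIiIh3ZlVVVVVURFVVZndRFXd3d3eERFZ4iId2VVVVVVREREREVWd1AWd3d3d0RERWZ3dmVVVVVVVVVERERFVnQCZ3d3d1VUREVWdmZmZmZmZmZVVEREVWYwJnd3d2ZVVVVVd3d3d3d3d3d2ZVRERFZjA3d3d3ZmZlVVZ3iIiIiIiId3d2VUREVVIEd3d3d3ZmZmaIiIiIiIiIh3d3ZlRERVUQR3d4h3d3dmeIiIiIiIiId3d3d2VURFVRA1ZpiIh3d3eIiIiIiIiHd3d3d3ZVREVUEAEZmYiIiIeIiIiIiId3d3d3d3dlVERVUxEaqZmYiIiIiIiIiIiIh3d3d3d2VURFZmZqqqmZmZmZmYiIiZmZiId3d3d3ZVREVnd7uqqqmZmZqqmZqqqqqYh3d3d3dlVERWd7u7uqqqqqqqqqqqqqqpmHd3d3d2VURFZ5qru7uqqqqqqqqqqqqqqYd3d3d3ZVRFVniJmqqqqqqqqqqpmaqqqph3d3d3dlVEVXd3eIiZmZmZmZmIiImqqqmHd3d3d2VERXd3d3d3d3eIiIh3d3iZqqqYd3d3d3ZURHd3d3d3d3d3d3d3d3eImqqZh3d3d3ZlRHd3d3d3d3d3d3d3d3d4iaqpmHd3d3dlVHd3d3d3d3d3d3d3d3d3eJqqmYd3d3d2VXd3d3d3d3d3d3d3d3d3d4mqqYd3d3d3ZXd3d3d3d3d3d3d3d3d3d3iaqph3d3d3dnd3d3d3d3d3d3d3d3d3dmZ4mpmHd3d3d3d3d3d3d3d3d3d3d3d2ZVVFZ5mYd3d3d3d3d3d3d3d3d3d3d3ZlVERERGeIh3d3d3d3d3d3d3d3d3d3dmVUREREREVnh3d3d3d3d3d3d3d3d3d2ZVVEREVVVVVWd3d3d3d3d3d3d3d3d3ZlVUREVVZmZmZmZnd3d3d3d3d3d3d3d2ZVRERVVmZ3d3d3dnd3d3d3d3d3d3d3ZlVURFVmZ3d3d3d3d3d3d3d3d3d3d3dmZVREVVZnd3d3d3d3d3d3d3d3d3d3d3ZlVURVVmd3d3d3d3d3d3d3d3d3d3d3d2ZVVERVZnd3d3d3d3d3d3d3dw=="/>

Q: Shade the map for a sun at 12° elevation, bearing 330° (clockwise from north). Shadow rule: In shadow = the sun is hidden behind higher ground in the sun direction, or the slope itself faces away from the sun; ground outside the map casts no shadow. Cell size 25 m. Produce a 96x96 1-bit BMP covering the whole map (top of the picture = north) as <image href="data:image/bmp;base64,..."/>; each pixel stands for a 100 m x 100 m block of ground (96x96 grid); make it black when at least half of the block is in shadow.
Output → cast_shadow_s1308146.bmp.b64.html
<image width="96" height="96" href="data:image/bmp;base64,Qk2+BAAAAAAAAD4AAAAoAAAAYAAAAGAAAAABAAEAAAAAAIAEAAATCwAAEwsAAAIAAAAAAAAA////AAAAAAAAAAAAAAAAAADj4AAAAAAAAAAAAAAh4AAAAAAAAAAAAAAA4MAAAAAAAAAAAAAAR/gAAAAAAAADAAAAH/4AAAAAAAADgAAAH/8AAAAAAAAD4AAAH/8AAAAAAAAB8AAAD/8AAAAAAAAA+AAAA/8AAAAAAAAA/AAAAP8AAAAAAAAAfgAAAD8AAAAAAAAAPwAAAA8AAAAAAAAAH4AAAAcAAAAAAAAAD8AAAAMAAAAAAAAAD+AAAAAAAAAAAAAAB+AAAAAAAAAAAAAAA/AAAAAAAAAAAAAAAfgAAAAAAAAAAAAAAfwAAAAAAAAAAAAAAP4AAAAAAAAAAAAAAH8AAAAAAAAAAAAAAD8AAAAAAAAAAAAAAB+AAAAAAAAAAAAAAA/AAAAAAAAAAAAAAA/gAAAAAAAAAAAAAAfwAAAAAAAAAAAAAAP4AAAAAAAAAAAAAAH4AAAAAAAAAAAAAAD8AAAAAAAAAAAAAAB+AAAAAAAAAAAAAAA/AAAAAAAAAAAAAAA/gAAAAAAAAAAAAAAfwAAAAAAAAAAAAAAP4AAAAAAAAAAAAAAH8AAAAAAAAAAAAAAD8AAAAAAAAAAAAAAB+AAAAAAAAAAAAAAA/AAAAAAAAAAAAAAAfgAAAAAAAAAAAAAAfwAAAAAAAAAAAAAAP4AAAAAAAAAAAAAAH+AAAAAAAAAAAAAAD/gAAAAAAAAAAAAAB/8AAAAAAAAAAAAAA/8AAAAAAAAAAAAAAf8AAAAAAAAAAAAAAH8AAAAAAAAAAAAAAAAAAAAAAAAAAAAAAAAAAAAAAAAAAAAAAAAAAAAAAAAAAAAAAAAAAAAAAAAAAAAAAAAAAAAAAAAAAAAAAAAAAAAAAAAAAAAAAAAAAAAAAAAAAAAAAAAAAAAAAAAAAAAAAAAAAAAAAAAAAAAAAAAAAAAAAAAAAAAAAAAAAAAAAAAAAAAAAAAAAAAAAAAAAAAAAAAAAAAAAAAAAAAAAAAAAAAAAAAAAAAAAAAAAAAAAAAAAAAAAAAAAAAAAAAAAAAAAAAAAAAAAAAAAAAAAAAAAAAAAAAAAAAAAAAAAAAAAAAAAAAAAAAAAAAAAAAAAAAAAAAAAAAAAAAAAAAAAAAAAAAAAAAAAAAAAAAAAAAAAAAAAAAAAAAAAAAAAAAAAAAAAAAAAAAAAAAAAAAAAAAAAAAAAAAAAAAAAAAAAAAAAAAAAAAAAAAAAAAAAAAAAAAAAAAAAAAAAAAAAAAAAAAAAAAAAAAAAAAAAAAAAAAAAAAAAAAAAAAAAAAAAAAAAAAAAAAAAAAAAAAAAAAAAAAAAAAAAAAAAAAAAAAAAAAAAAAAAAAAAAAAAAAAAAAAAAAAAAAAAAAAAAAAAAAAAAAAAAAAAAAAAAAAAAAAAAAAAAAAAAAAAAAAAAAAAAAAAAAAAAAAAAAAAAAAAAAAAAAAAAAAAAAAAAAAAAAAAAAAAAAAAAAAAAAAAAAAAAAAAAAAAAAAAAAAAAAAAAAAAAAAAAAAAAAAAAAAAAAAAAAAAAAAAAAAAAAAAAAAAAAAAAAAAAA="/>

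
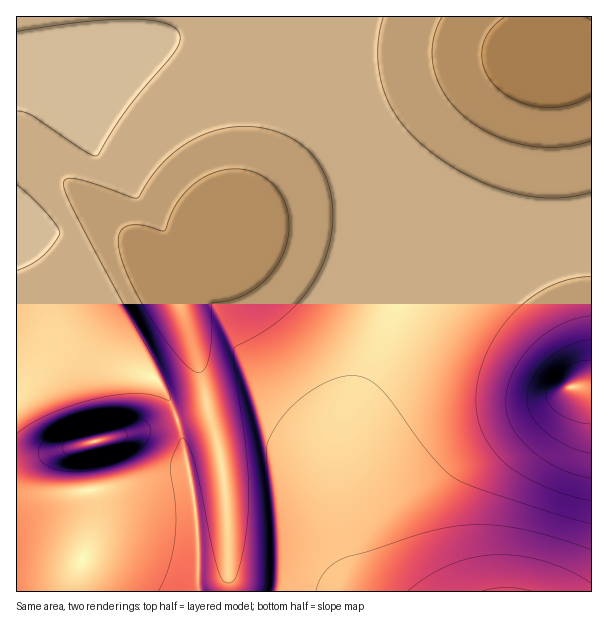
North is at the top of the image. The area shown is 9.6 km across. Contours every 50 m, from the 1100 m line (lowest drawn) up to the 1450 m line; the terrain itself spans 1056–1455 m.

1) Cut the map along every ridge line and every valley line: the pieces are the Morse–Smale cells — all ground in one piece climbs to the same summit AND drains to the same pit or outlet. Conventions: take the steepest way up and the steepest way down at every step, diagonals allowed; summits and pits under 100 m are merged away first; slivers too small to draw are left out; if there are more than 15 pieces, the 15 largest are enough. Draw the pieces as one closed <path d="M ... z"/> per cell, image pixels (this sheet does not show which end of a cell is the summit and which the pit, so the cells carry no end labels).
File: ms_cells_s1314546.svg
<path d="M239 24l-26 0-54 18-52 30-24 18-30 26-24-13-13-1 1 490 362-1-19-22-6-17-6-45-2-52 4-33 10-32 43-103 5-20-2-27-14-37-18-35-49-73-47-51-17-12z"/><path d="M591 236l-75 11-78 17-16 6-16 14-46 106-10 32-4 33 2 52 6 45 6 17 20 23 212-1z"/><path d="M591 16l-459 0-4 26-7 14-15 15 2 1 20-14 31-16 54-18 32 1 25 13 40 39 15 18 33 46 24 41 15 31 9 27 2 27-6 21 0 4 4-8 11-12 21-8 78-17 76-11z"/><path d="M131 16l-114 0-1 85 13 2 24 13 68-60 9-18z"/>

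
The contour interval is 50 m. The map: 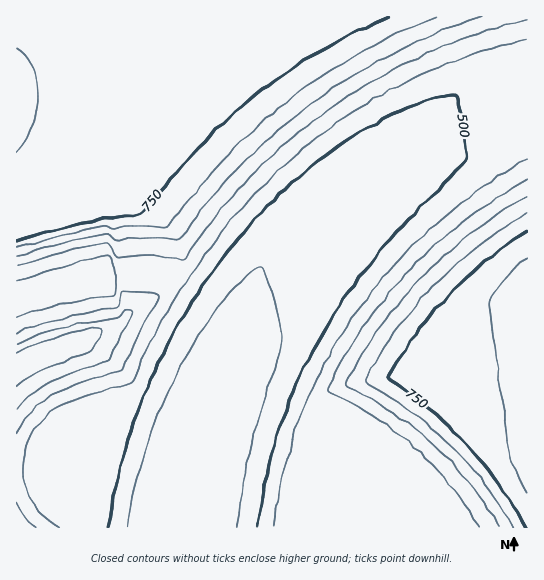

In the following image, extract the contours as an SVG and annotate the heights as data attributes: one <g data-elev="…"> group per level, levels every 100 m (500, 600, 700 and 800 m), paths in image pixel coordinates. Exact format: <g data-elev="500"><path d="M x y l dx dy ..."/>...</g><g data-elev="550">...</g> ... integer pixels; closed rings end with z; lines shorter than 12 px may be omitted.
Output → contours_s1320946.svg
<g data-elev="500"><path d="M108 527l7-37 9-36 11-36 15-36 17-37 20-35 22-33 24-32 25-29 28-28 29-25 29-21 34-20 31-15 28-9 12-2 7 1 3 5 7 51-1 6-10 14-49 49-32 37-29 38-25 40-22 45-18 47-14 48-8 50"/></g><g data-elev="600"><path d="M36 527l-11-12-8-13"/><path d="M17 434l13-21 20-17 28-12 43-14 38-73-2-3-10-2-24-1-1 2-3 12-2 2-58 12-42 14"/><path d="M17 266l45-13 44-10 3 1 6 11 3 3 29-3 36 4 38-49 33-37 39-36 41-31 44-28 48-24 51-20 50-14"/><path d="M527 180l-32 19-30 21-28 24-27 25-25 29-22 29-20 32-15 30 2 3 27 14 23 15 37 29 34 36 29 41"/></g><g data-elev="700"><path d="M17 387l28-18 45-17 13-22-2-2-7 1-28 6-28 8-21 9"/><path d="M17 248l44-13 42-9 10 2 24-2 30 1 34-42 27-30 29-28 32-27 33-24 37-23 39-20 39-16"/><path d="M527 213l-25 16-24 17-23 19-21 21-20 22-19 23-17 26-13 22 3 4 26 16 24 18 34 30 33 38 28 42"/></g><g data-elev="800"><path d="M527 259l-16 14-12 13-8 11-2 8 21 153 4 11 13 24"/><path d="M17 152l9-13 7-14 4-15 1-16-1-15-4-12-7-10-9-9"/></g>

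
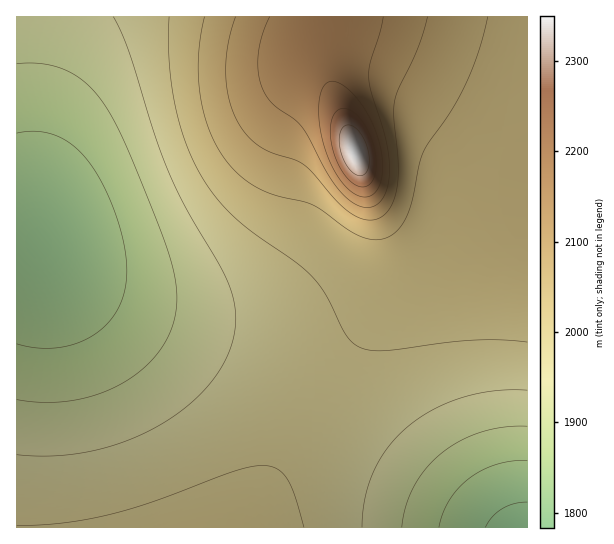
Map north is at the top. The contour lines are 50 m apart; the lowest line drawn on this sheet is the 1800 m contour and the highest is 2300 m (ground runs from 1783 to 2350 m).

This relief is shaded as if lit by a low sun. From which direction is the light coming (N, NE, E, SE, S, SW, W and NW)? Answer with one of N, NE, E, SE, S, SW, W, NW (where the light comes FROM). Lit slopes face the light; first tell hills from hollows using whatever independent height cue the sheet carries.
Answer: SW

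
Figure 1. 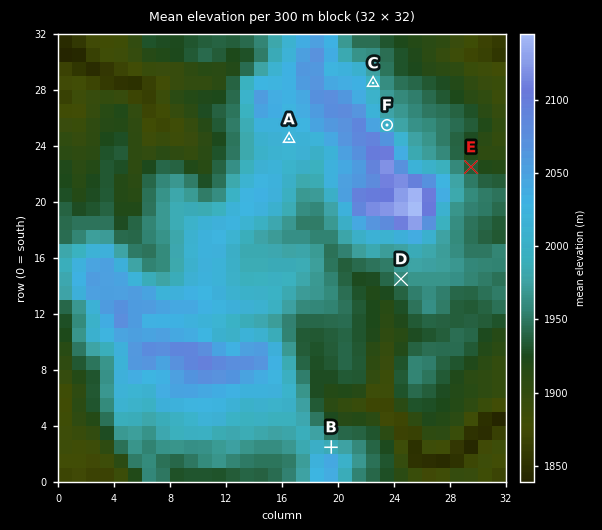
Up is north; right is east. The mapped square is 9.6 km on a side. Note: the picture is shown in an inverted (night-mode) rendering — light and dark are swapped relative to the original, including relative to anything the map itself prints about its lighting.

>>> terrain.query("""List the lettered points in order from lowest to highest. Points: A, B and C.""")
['B', 'C', 'A']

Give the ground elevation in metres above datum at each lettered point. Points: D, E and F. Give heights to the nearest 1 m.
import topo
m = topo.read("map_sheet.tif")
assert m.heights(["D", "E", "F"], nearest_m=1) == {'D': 1960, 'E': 1934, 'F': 1995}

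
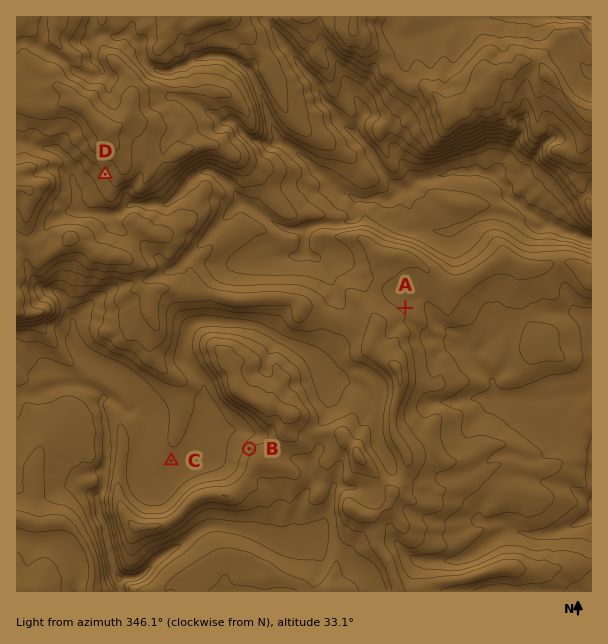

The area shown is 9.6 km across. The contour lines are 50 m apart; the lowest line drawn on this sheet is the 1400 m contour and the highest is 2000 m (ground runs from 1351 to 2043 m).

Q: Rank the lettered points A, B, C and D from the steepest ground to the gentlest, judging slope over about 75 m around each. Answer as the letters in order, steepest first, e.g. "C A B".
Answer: B D A C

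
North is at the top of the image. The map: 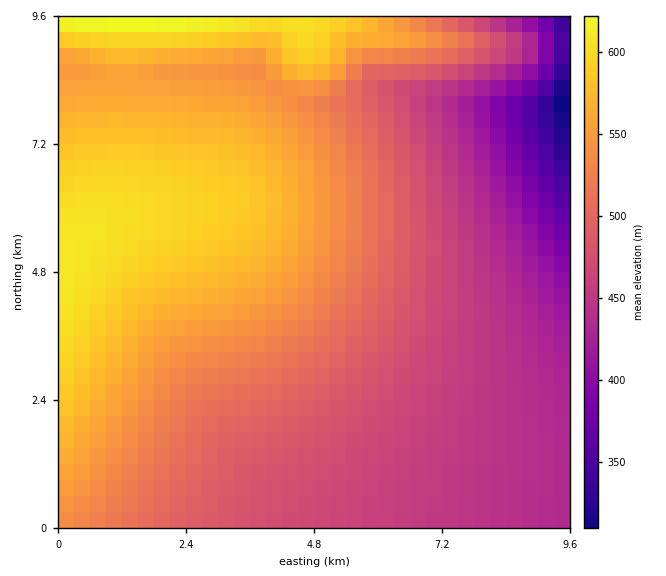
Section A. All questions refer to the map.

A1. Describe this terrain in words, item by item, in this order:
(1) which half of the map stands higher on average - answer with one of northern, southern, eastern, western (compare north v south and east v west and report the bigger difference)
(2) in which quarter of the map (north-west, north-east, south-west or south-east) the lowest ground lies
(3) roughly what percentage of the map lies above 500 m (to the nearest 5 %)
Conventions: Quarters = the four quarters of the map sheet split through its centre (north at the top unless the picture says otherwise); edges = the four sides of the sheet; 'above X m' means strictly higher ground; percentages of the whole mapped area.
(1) Taken as a whole, the western half is higher than the eastern.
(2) The lowest ground is in the north-east quarter.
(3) Roughly 55 % of the ground is higher than 500 m.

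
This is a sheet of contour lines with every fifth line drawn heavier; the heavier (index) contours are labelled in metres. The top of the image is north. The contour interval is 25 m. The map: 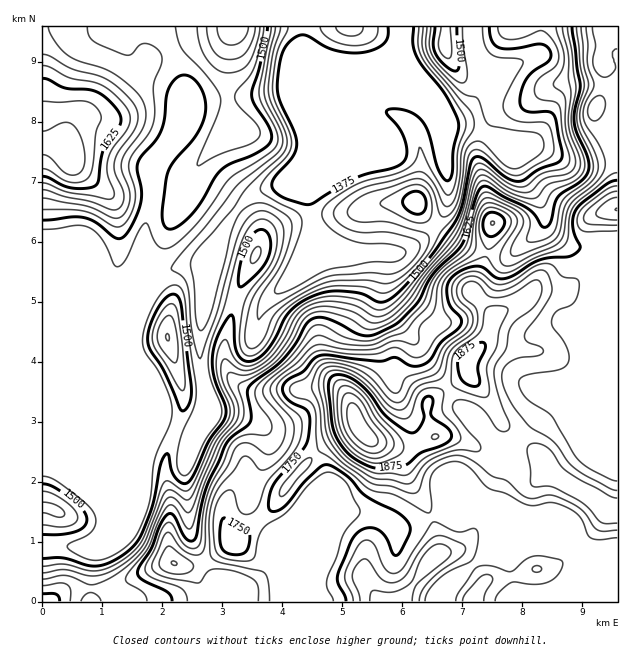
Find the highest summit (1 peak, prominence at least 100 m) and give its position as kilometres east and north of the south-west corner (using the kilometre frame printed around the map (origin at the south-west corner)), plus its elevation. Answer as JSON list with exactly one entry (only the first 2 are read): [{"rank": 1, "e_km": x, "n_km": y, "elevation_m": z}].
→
[{"rank": 1, "e_km": 5.29, "n_km": 2.91, "elevation_m": 1992}]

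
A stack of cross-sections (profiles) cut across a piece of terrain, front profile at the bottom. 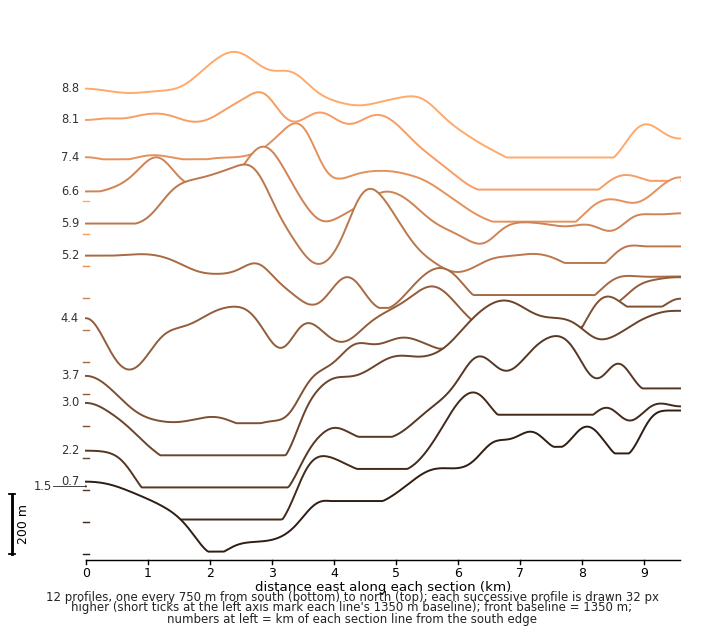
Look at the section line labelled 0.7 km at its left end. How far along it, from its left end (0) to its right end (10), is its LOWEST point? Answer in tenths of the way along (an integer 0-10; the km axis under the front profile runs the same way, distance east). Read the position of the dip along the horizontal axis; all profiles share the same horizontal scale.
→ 2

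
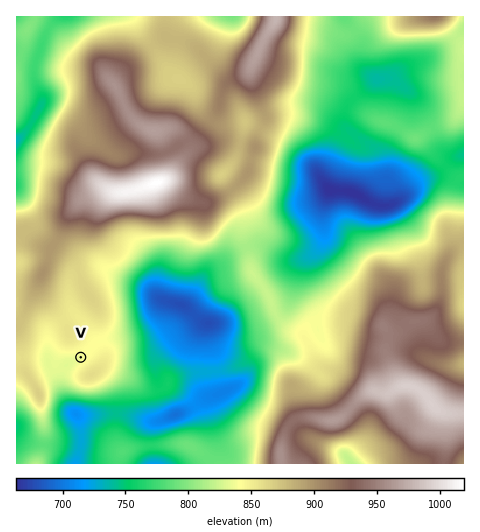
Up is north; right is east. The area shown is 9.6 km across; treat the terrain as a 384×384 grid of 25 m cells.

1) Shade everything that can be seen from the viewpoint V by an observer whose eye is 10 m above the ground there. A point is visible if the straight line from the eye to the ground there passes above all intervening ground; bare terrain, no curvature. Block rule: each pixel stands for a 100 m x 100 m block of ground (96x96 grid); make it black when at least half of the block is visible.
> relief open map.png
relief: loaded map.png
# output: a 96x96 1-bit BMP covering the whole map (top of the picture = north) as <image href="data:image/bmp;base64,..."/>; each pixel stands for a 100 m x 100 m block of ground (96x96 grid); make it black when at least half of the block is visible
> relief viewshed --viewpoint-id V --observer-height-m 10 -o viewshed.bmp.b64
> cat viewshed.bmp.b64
<image width="96" height="96" href="data:image/bmp;base64,Qk2+BAAAAAAAAD4AAAAoAAAAYAAAAGAAAAABAAEAAAAAAIAEAAATCwAAEwsAAAIAAAAAAAAA////AAAAAAA4AAAAAAABgAAAAAAYAAAAAAABgAAAAAAAAAAAAAABgAAAAAAAAAAAAAABgAAAAAAAAAAAAAABgAAAAAAAAAAAAAAAgAAAAAAAAAAAAAAAgAAAAAAAAAAAAAAAwAAAAAAAAAAAAAAAwEAAAAACAAAAAAAAY/AAAAACAAAAAAAAf/wAAAACAAAAAAAAP/4AAAACAAAAAAAAH/8AAAAHAAAAAAAAAB+AAAAHAAAAAAAAAA/wAAAHAAAAAAAAAAfwAAAPAAAAAAAAAAP4AAAfgAAAAAAAAAH44AAfwAAAAAAAAAH7wAA//wAAAAAAAAD/gAA//4AAAAAAAAD/gAA//8AAAAAAAAD/AAA//+AAAAAAAAD/AAB//+AAAAAAAAH+AAB+f+AAAAAAAAH+AAB8P+AAAAAAAAH+AAD8H+AAAAAAAAH+AAD8D/AAAAAAAAH+AAD4A/AAAAAAAAH+AAB4A/AAAAAAAAH8AAB4A/AAAAAAAAf8AAA4A+AAAAAAAAf+AAA4A8AAAAAAAA/+AAA8A8AAAAAAAA/+AAAcA4AAAAAAAA/+AAAeBgAAAAAAAAf+AAAOBAAAAAAAAAf+AAAPAAAAAAAAAAP/AAAHAAAAAAAAAAP/AAAHAAAAAAAwAAH/AAADgAAAAABgAAD+AAABgAAAAADgAAD8AAABgAAAAADAAAB8AAAAwAAAAADAAAB4AAAA8AAAAADAAAA4AAAA+AAAAADAAAAYAAAAfAAAAcHAAAAAAAAAfwAAA/PgAAAAAAAAf8AAB+/8AAAAADgAf+AAD8f+AAAAAPgA//AB/8P8AAAAAfAA//wf/8H4AAAAAfAAf////8HwAAAAAfAAP////8DwAAAAAPAAD////4DwAAAAAGAAB////wBwAAAAACAAAf//8ABwAAAAAAAAAf//wAAwAAAAAAAAAeAfwAAAAAAAAAAAAIAHwAAAAAAAAAAAAAAAAAAAAAAAAAAAAAAAAAAAAAAAAAAAAAAAAAAAAAAAAAAAAAAAAAAAAAAAAAAAAAAAAAAAAAAAAAAAAAAAAAAAAAAAAAAAAAAAAAAAAAAAAAAAAAAAAAAAAAAAAAAAAAAAAAAAAAAADwAAAAAAAAAAAAAADAAAAAAAAAAAAAAACD4AAAAAAAAAAAAAAD8AAAAAAAAAAAAAAD8AAAAAAAAAAAAAAD8AAAAAAAAAAAAAAD8AAAAAAAAAAAAAAD8AAAAAAAAAAAAAAD8AAAAAAAAAAAAAAB8AAAAAAAAAAAAAAB8AAAAAAAAAAAAAAB8AAAAAAAAAAAAAAB8AAAAAAAAAAAAAAB8AAAAAAAAAAAAAAB4AAAAAAAAAAAAAAA4AAAAAAAAAAAAAAA8AAAAAAAAAAAAAAA8AAAAAAAAAAAAAAAcAAAAAAAAAAAAAAAcAAAAAAAAAAAAAAAMAAAAAAAAAAAAAAAMAAAAAAAAAAAAAAAEAAAAAAAAAAAAAAAAAAAAAAAAAAAAAAAAAAAAAAAAAAAAAACAAAAAAAAAAAAAAAPgAAAAAAAAAAAAAAPA="/>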